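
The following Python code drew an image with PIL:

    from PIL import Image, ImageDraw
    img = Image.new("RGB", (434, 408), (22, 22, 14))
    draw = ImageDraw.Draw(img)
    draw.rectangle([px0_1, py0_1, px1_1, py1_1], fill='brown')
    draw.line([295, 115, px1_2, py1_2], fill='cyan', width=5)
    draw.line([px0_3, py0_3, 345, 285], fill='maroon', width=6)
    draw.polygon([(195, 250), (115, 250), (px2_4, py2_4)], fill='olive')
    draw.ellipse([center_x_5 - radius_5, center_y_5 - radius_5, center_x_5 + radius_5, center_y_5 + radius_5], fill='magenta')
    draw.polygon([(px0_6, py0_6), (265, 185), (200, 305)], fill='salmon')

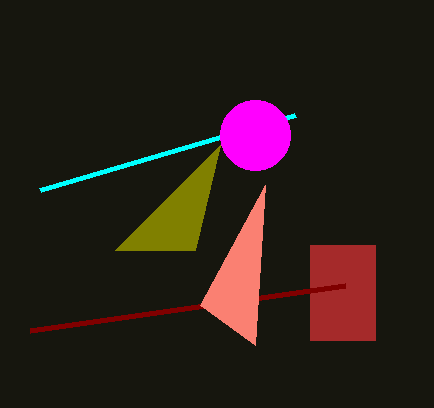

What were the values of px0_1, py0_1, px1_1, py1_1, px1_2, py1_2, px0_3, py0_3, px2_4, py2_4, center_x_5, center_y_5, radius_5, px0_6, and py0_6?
px0_1 = 310, py0_1 = 245, px1_1 = 375, py1_1 = 340, px1_2 = 40, py1_2 = 190, px0_3 = 30, py0_3 = 330, px2_4 = 220, py2_4 = 145, center_x_5 = 255, center_y_5 = 135, radius_5 = 35, px0_6 = 255, py0_6 = 345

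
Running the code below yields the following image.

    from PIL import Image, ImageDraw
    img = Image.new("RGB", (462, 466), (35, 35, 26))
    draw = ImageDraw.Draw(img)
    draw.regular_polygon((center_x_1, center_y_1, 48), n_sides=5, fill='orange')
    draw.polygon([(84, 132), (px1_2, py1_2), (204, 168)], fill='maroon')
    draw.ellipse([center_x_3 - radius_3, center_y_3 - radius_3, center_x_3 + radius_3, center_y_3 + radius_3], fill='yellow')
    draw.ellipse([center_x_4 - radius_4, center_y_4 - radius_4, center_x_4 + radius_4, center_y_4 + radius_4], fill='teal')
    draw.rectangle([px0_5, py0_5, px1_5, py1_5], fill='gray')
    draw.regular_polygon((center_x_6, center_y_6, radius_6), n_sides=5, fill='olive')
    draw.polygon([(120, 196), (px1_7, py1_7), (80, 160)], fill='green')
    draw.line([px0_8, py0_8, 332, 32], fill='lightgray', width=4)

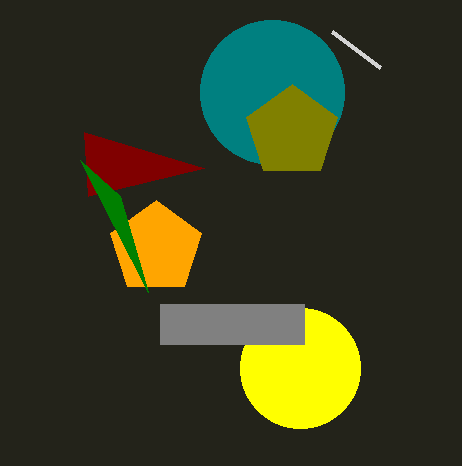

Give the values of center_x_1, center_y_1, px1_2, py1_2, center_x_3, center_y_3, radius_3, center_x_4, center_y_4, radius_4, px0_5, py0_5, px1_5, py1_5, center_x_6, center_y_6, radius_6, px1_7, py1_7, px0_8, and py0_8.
center_x_1 = 156; center_y_1 = 248; px1_2 = 88; py1_2 = 196; center_x_3 = 300; center_y_3 = 368; radius_3 = 60; center_x_4 = 272; center_y_4 = 92; radius_4 = 72; px0_5 = 160; py0_5 = 304; px1_5 = 304; py1_5 = 344; center_x_6 = 292; center_y_6 = 132; radius_6 = 48; px1_7 = 148; py1_7 = 292; px0_8 = 380; py0_8 = 68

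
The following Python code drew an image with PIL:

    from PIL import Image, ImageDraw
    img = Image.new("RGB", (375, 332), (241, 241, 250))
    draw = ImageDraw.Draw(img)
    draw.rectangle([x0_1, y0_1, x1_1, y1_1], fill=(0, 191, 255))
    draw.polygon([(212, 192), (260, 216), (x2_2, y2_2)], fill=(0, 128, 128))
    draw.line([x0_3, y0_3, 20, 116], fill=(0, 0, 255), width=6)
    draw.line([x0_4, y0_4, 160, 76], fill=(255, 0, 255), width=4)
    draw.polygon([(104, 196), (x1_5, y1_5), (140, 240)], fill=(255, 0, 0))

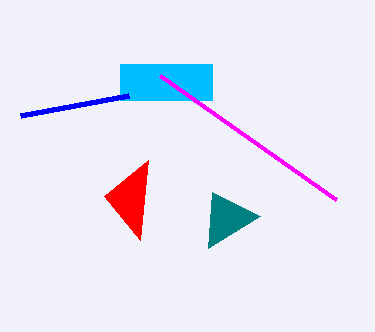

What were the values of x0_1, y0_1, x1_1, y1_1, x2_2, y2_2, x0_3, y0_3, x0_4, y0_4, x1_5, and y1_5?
x0_1 = 120; y0_1 = 64; x1_1 = 212; y1_1 = 100; x2_2 = 208; y2_2 = 248; x0_3 = 128; y0_3 = 96; x0_4 = 336; y0_4 = 200; x1_5 = 148; y1_5 = 160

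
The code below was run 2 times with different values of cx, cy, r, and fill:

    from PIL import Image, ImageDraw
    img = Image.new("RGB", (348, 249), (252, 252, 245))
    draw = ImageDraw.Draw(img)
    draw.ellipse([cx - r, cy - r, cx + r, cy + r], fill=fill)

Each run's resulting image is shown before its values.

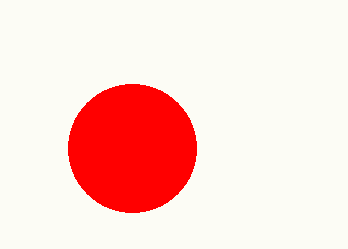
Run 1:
cx = 132, cy = 148, r = 64, fill = 'red'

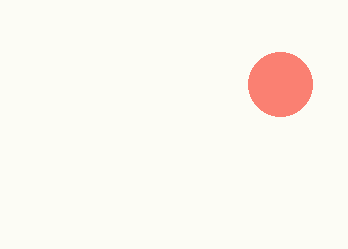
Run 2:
cx = 280
cy = 84
r = 32
fill = 'salmon'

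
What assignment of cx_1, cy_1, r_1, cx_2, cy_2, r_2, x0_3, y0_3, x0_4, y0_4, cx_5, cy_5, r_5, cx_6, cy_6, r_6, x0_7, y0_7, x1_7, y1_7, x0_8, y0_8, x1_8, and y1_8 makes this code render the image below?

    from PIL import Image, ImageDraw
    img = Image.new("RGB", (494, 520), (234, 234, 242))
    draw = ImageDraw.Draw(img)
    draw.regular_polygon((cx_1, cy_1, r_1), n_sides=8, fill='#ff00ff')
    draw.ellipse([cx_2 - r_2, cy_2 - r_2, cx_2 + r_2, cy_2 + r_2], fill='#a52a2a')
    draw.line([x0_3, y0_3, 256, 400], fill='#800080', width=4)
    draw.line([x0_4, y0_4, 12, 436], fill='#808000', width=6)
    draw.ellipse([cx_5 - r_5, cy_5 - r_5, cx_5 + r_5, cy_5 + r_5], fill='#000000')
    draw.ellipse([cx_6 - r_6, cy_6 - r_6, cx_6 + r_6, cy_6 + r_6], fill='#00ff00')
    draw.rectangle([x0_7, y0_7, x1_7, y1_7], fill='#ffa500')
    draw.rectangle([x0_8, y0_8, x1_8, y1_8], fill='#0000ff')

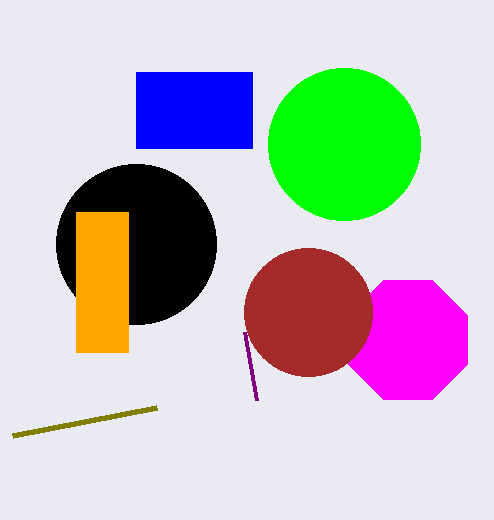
cx_1 = 408
cy_1 = 340
r_1 = 64
cx_2 = 308
cy_2 = 312
r_2 = 64
x0_3 = 244
y0_3 = 332
x0_4 = 156
y0_4 = 408
cx_5 = 136
cy_5 = 244
r_5 = 80
cx_6 = 344
cy_6 = 144
r_6 = 76
x0_7 = 76
y0_7 = 212
x1_7 = 128
y1_7 = 352
x0_8 = 136
y0_8 = 72
x1_8 = 252
y1_8 = 148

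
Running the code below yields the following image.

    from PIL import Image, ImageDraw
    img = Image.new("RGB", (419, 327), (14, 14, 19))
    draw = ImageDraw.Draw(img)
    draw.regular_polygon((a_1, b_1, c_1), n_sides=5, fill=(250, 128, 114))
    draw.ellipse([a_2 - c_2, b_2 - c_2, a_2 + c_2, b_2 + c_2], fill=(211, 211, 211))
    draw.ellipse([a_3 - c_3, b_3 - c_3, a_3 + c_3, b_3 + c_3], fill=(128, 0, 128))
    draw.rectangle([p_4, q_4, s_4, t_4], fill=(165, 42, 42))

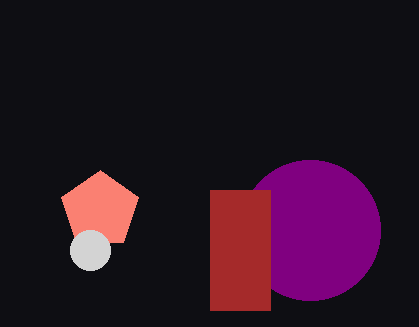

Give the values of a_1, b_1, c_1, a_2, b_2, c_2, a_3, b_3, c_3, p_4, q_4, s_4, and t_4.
a_1 = 100
b_1 = 210
c_1 = 40
a_2 = 90
b_2 = 250
c_2 = 20
a_3 = 310
b_3 = 230
c_3 = 70
p_4 = 210
q_4 = 190
s_4 = 270
t_4 = 310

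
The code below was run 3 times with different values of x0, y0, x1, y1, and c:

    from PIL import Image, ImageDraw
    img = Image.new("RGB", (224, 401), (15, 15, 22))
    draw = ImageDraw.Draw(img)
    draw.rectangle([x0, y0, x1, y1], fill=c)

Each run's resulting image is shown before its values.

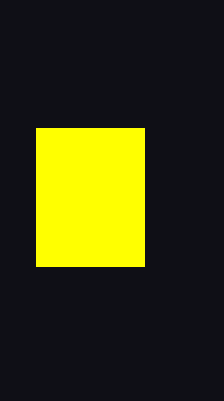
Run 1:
x0 = 36; y0 = 128; x1 = 144; y1 = 266; c = 'yellow'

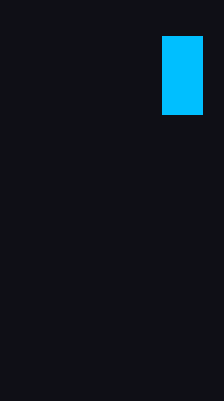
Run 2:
x0 = 162, y0 = 36, x1 = 202, y1 = 114, c = 'deepskyblue'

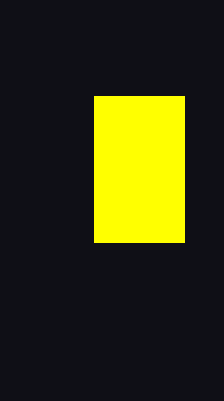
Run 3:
x0 = 94; y0 = 96; x1 = 184; y1 = 242; c = 'yellow'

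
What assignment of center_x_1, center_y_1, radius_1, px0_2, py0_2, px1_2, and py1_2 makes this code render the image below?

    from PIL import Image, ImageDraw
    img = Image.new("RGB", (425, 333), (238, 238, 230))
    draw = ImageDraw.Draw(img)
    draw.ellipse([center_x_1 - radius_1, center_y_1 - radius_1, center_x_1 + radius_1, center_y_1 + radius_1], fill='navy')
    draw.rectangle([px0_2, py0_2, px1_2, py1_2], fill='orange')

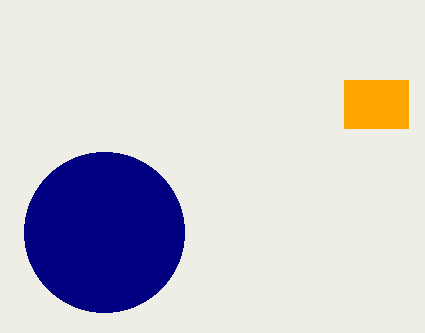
center_x_1 = 104, center_y_1 = 232, radius_1 = 80, px0_2 = 344, py0_2 = 80, px1_2 = 408, py1_2 = 128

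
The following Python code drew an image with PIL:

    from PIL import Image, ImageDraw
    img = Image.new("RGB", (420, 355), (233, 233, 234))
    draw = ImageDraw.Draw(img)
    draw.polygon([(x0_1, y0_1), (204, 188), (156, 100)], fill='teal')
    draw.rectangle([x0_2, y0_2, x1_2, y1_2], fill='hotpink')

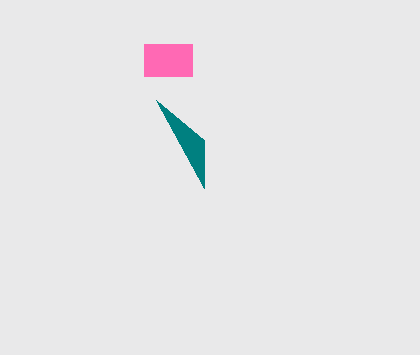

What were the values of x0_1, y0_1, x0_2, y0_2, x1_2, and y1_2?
x0_1 = 204, y0_1 = 140, x0_2 = 144, y0_2 = 44, x1_2 = 192, y1_2 = 76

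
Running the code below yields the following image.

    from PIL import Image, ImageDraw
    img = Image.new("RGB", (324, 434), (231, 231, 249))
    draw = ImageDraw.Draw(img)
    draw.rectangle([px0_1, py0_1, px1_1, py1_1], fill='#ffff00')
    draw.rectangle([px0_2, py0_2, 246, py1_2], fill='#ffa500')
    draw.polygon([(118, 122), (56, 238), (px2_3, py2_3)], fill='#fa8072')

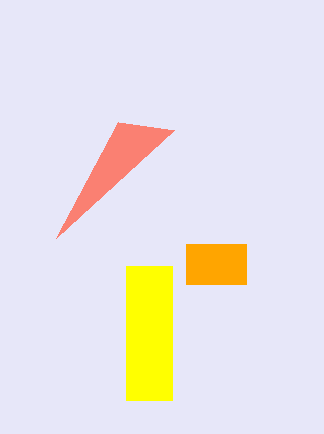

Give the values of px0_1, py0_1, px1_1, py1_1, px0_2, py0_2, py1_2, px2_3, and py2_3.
px0_1 = 126, py0_1 = 266, px1_1 = 172, py1_1 = 400, px0_2 = 186, py0_2 = 244, py1_2 = 284, px2_3 = 174, py2_3 = 130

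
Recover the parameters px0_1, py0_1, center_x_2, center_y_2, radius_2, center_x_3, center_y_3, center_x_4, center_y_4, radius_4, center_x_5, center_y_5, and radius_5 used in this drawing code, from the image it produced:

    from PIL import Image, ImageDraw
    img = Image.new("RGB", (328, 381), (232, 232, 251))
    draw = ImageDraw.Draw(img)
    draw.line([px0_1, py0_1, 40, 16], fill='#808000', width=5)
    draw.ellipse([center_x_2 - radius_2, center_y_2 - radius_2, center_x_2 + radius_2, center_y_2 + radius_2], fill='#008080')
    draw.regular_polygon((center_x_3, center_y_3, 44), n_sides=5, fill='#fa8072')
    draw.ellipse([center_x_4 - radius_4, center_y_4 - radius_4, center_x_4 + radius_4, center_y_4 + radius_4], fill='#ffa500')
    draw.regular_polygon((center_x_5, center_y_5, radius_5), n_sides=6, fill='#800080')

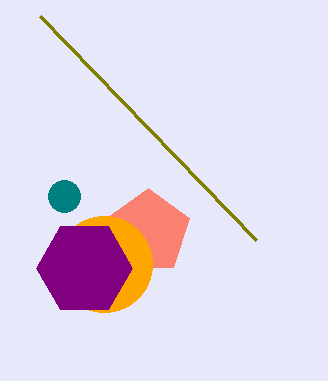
px0_1 = 256, py0_1 = 240, center_x_2 = 64, center_y_2 = 196, radius_2 = 16, center_x_3 = 148, center_y_3 = 232, center_x_4 = 104, center_y_4 = 264, radius_4 = 48, center_x_5 = 84, center_y_5 = 268, radius_5 = 48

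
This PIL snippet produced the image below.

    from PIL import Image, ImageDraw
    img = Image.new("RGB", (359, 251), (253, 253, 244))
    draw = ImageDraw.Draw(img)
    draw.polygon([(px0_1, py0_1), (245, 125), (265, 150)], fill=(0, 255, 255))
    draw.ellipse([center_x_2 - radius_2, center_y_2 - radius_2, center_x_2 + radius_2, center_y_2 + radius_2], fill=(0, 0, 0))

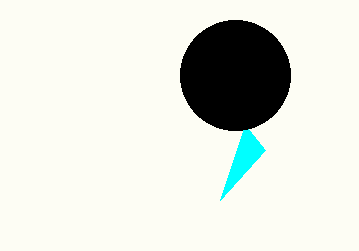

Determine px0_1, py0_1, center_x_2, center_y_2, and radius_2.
px0_1 = 220, py0_1 = 200, center_x_2 = 235, center_y_2 = 75, radius_2 = 55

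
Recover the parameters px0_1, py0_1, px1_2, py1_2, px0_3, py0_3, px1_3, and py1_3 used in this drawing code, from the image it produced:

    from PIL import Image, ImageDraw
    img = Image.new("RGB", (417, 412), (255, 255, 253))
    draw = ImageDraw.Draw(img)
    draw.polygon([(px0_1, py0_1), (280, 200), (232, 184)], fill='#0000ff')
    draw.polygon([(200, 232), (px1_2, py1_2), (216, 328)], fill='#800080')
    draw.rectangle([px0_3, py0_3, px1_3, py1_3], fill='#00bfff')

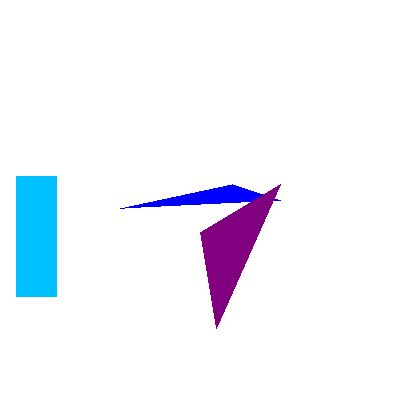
px0_1 = 120, py0_1 = 208, px1_2 = 280, py1_2 = 184, px0_3 = 16, py0_3 = 176, px1_3 = 56, py1_3 = 296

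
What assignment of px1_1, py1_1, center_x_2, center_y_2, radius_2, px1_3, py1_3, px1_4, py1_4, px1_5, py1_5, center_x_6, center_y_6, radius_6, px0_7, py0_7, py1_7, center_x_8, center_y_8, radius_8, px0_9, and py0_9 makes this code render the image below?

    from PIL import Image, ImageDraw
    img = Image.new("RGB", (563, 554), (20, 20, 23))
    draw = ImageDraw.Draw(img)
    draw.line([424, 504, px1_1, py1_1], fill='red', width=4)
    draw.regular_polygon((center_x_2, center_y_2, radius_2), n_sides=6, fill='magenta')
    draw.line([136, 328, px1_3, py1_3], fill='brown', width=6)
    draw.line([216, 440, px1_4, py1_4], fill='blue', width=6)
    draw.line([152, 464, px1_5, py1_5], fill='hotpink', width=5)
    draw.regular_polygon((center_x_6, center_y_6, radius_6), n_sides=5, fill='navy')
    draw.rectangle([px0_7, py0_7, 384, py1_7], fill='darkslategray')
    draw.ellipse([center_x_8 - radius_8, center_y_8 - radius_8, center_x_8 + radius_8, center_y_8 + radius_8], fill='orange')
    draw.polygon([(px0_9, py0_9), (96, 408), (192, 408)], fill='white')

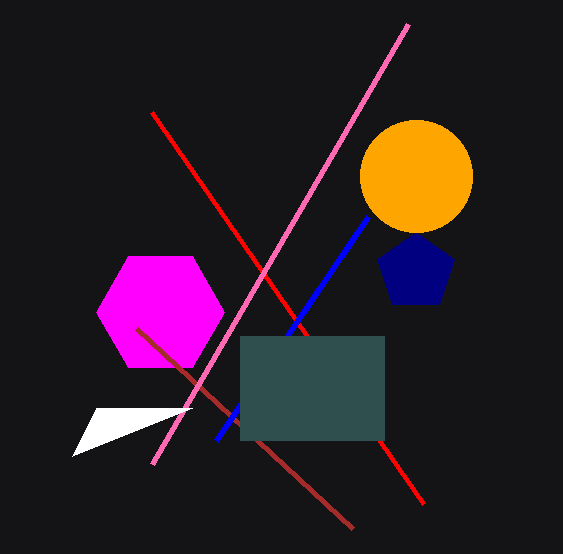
px1_1 = 152
py1_1 = 112
center_x_2 = 160
center_y_2 = 312
radius_2 = 64
px1_3 = 352
py1_3 = 528
px1_4 = 368
py1_4 = 216
px1_5 = 408
py1_5 = 24
center_x_6 = 416
center_y_6 = 272
radius_6 = 40
px0_7 = 240
py0_7 = 336
py1_7 = 440
center_x_8 = 416
center_y_8 = 176
radius_8 = 56
px0_9 = 72
py0_9 = 456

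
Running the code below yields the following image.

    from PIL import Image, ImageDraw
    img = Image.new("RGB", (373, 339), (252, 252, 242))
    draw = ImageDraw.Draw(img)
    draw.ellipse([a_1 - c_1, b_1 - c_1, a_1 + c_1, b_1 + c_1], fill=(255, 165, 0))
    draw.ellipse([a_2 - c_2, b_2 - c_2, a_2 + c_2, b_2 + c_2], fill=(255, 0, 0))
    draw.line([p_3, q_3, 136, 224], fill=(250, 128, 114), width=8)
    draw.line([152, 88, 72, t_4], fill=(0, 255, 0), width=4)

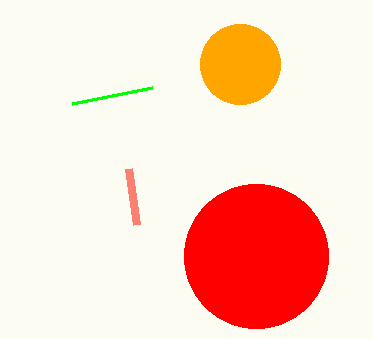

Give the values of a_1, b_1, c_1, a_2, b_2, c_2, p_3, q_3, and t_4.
a_1 = 240, b_1 = 64, c_1 = 40, a_2 = 256, b_2 = 256, c_2 = 72, p_3 = 128, q_3 = 168, t_4 = 104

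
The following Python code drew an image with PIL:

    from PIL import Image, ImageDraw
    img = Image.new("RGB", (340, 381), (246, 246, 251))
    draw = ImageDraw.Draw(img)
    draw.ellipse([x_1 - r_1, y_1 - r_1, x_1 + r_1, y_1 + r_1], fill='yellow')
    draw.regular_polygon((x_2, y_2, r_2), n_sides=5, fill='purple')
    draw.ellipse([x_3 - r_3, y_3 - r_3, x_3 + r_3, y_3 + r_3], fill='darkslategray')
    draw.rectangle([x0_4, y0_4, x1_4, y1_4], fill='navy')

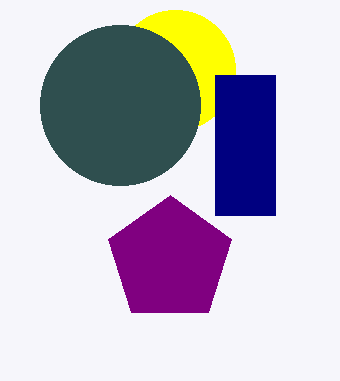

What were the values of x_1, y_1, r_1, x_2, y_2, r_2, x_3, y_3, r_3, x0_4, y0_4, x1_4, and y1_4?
x_1 = 175
y_1 = 70
r_1 = 60
x_2 = 170
y_2 = 260
r_2 = 65
x_3 = 120
y_3 = 105
r_3 = 80
x0_4 = 215
y0_4 = 75
x1_4 = 275
y1_4 = 215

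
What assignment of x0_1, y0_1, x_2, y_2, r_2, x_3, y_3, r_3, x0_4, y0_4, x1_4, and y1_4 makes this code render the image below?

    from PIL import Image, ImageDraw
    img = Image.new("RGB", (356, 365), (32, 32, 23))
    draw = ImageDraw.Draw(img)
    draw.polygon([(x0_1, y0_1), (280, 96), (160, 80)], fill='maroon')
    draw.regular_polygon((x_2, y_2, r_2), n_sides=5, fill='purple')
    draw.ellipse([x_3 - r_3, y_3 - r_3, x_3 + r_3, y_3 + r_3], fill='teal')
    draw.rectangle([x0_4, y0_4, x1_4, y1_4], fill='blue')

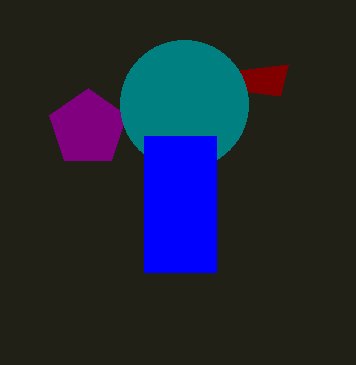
x0_1 = 288, y0_1 = 64, x_2 = 88, y_2 = 128, r_2 = 40, x_3 = 184, y_3 = 104, r_3 = 64, x0_4 = 144, y0_4 = 136, x1_4 = 216, y1_4 = 272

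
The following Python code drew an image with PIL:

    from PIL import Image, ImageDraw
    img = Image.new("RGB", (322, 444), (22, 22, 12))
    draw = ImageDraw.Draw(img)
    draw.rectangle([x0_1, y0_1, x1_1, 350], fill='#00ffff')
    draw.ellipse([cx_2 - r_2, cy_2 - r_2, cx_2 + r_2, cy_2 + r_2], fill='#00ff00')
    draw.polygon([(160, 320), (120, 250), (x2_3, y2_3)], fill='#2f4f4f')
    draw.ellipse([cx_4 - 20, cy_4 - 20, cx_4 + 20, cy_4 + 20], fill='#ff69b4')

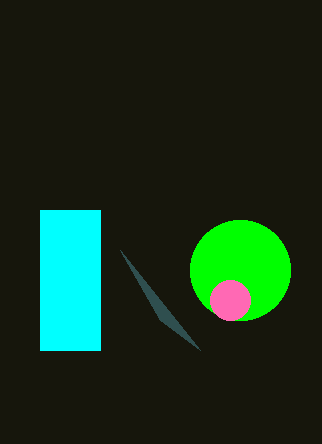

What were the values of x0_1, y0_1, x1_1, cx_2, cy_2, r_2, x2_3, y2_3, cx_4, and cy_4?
x0_1 = 40
y0_1 = 210
x1_1 = 100
cx_2 = 240
cy_2 = 270
r_2 = 50
x2_3 = 200
y2_3 = 350
cx_4 = 230
cy_4 = 300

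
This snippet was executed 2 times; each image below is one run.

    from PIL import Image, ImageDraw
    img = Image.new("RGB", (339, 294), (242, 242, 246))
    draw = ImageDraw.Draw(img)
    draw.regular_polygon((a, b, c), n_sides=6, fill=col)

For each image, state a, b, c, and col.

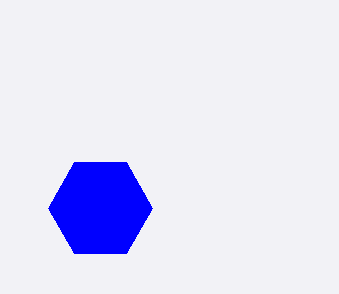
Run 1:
a = 100
b = 208
c = 52
col = 'blue'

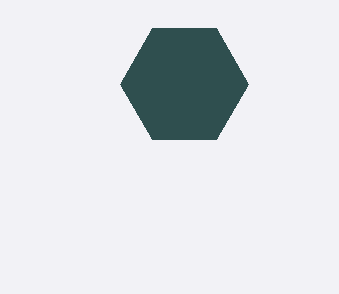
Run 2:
a = 184
b = 84
c = 64
col = 'darkslategray'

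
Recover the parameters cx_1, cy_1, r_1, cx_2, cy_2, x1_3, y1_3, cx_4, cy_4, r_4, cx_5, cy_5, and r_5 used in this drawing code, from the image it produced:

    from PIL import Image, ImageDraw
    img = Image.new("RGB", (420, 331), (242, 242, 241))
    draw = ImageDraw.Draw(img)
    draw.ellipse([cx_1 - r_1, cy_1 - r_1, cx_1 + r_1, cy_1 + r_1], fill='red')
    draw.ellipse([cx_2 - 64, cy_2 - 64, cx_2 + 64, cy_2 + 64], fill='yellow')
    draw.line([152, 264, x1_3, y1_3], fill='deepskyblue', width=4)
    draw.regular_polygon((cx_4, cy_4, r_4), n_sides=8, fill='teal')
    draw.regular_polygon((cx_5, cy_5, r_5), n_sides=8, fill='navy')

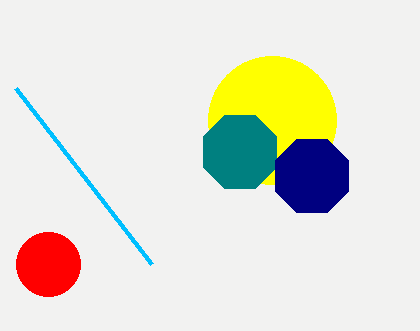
cx_1 = 48
cy_1 = 264
r_1 = 32
cx_2 = 272
cy_2 = 120
x1_3 = 16
y1_3 = 88
cx_4 = 240
cy_4 = 152
r_4 = 40
cx_5 = 312
cy_5 = 176
r_5 = 40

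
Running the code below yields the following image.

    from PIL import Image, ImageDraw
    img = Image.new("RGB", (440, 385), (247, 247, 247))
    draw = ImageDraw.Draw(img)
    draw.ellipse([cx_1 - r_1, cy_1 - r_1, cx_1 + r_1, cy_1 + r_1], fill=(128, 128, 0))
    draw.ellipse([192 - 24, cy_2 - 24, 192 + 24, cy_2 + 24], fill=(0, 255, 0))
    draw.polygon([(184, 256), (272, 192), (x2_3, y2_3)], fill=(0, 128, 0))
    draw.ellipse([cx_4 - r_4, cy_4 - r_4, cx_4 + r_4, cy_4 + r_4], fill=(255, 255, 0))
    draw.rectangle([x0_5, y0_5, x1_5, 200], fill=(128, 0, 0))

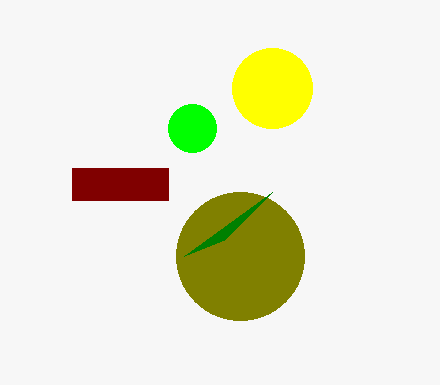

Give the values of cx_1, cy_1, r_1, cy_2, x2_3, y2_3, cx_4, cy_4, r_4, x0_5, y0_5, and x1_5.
cx_1 = 240
cy_1 = 256
r_1 = 64
cy_2 = 128
x2_3 = 224
y2_3 = 240
cx_4 = 272
cy_4 = 88
r_4 = 40
x0_5 = 72
y0_5 = 168
x1_5 = 168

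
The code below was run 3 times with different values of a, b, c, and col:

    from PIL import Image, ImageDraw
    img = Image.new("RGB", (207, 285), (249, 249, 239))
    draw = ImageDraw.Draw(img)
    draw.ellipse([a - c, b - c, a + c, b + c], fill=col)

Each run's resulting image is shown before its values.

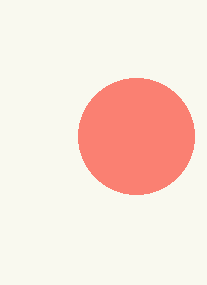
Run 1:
a = 136
b = 136
c = 58
col = 'salmon'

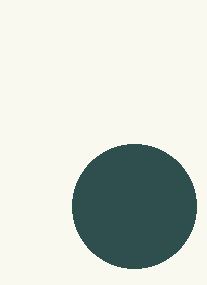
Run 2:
a = 134, b = 206, c = 62, col = 'darkslategray'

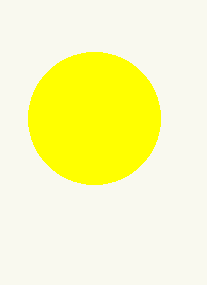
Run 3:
a = 94, b = 118, c = 66, col = 'yellow'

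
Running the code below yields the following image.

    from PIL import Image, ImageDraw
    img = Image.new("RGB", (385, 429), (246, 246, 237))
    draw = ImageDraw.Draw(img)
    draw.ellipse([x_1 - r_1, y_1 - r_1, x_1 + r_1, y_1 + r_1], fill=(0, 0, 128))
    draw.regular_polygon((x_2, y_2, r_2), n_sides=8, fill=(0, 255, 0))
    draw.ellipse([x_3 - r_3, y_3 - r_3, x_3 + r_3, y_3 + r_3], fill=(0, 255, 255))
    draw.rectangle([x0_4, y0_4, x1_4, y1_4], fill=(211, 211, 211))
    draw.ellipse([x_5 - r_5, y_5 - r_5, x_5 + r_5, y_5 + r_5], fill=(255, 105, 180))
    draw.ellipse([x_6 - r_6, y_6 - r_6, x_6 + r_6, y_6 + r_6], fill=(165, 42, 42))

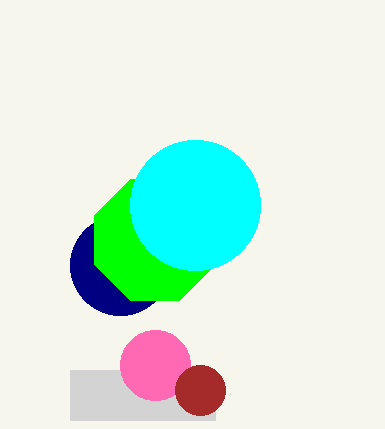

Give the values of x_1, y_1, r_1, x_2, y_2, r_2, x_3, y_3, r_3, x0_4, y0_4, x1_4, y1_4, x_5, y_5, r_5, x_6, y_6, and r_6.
x_1 = 120, y_1 = 265, r_1 = 50, x_2 = 155, y_2 = 240, r_2 = 65, x_3 = 195, y_3 = 205, r_3 = 65, x0_4 = 70, y0_4 = 370, x1_4 = 215, y1_4 = 420, x_5 = 155, y_5 = 365, r_5 = 35, x_6 = 200, y_6 = 390, r_6 = 25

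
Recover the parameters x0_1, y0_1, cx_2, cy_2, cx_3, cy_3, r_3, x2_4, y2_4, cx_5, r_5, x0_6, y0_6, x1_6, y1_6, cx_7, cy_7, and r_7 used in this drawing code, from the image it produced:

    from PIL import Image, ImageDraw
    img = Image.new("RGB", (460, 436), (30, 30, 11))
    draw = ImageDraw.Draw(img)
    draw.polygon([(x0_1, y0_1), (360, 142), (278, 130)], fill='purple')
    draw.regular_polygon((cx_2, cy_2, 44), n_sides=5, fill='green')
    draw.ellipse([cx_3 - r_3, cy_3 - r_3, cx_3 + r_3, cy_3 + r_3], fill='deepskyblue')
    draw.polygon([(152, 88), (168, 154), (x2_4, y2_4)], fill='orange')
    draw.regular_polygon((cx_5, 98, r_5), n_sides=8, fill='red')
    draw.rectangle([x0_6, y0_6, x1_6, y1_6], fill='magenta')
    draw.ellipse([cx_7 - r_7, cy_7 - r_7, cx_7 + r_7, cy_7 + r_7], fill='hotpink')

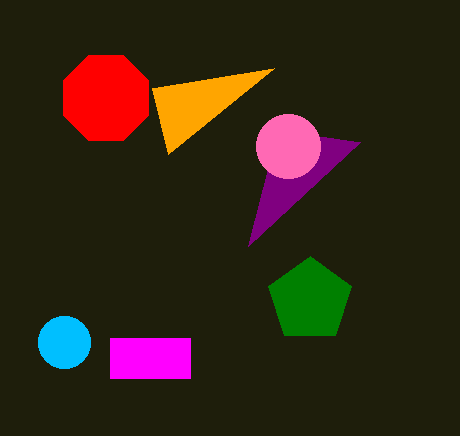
x0_1 = 248; y0_1 = 246; cx_2 = 310; cy_2 = 300; cx_3 = 64; cy_3 = 342; r_3 = 26; x2_4 = 274; y2_4 = 68; cx_5 = 106; r_5 = 46; x0_6 = 110; y0_6 = 338; x1_6 = 190; y1_6 = 378; cx_7 = 288; cy_7 = 146; r_7 = 32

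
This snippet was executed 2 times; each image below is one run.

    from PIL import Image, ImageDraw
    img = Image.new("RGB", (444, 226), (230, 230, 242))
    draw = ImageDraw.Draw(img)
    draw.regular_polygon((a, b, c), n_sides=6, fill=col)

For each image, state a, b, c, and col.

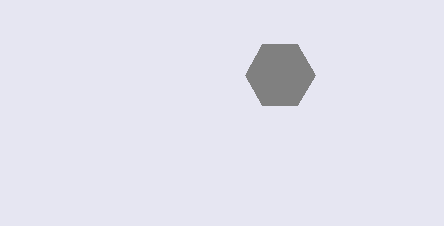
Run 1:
a = 280
b = 75
c = 35
col = 'gray'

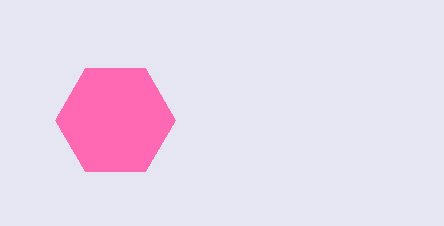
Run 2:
a = 115
b = 120
c = 60
col = 'hotpink'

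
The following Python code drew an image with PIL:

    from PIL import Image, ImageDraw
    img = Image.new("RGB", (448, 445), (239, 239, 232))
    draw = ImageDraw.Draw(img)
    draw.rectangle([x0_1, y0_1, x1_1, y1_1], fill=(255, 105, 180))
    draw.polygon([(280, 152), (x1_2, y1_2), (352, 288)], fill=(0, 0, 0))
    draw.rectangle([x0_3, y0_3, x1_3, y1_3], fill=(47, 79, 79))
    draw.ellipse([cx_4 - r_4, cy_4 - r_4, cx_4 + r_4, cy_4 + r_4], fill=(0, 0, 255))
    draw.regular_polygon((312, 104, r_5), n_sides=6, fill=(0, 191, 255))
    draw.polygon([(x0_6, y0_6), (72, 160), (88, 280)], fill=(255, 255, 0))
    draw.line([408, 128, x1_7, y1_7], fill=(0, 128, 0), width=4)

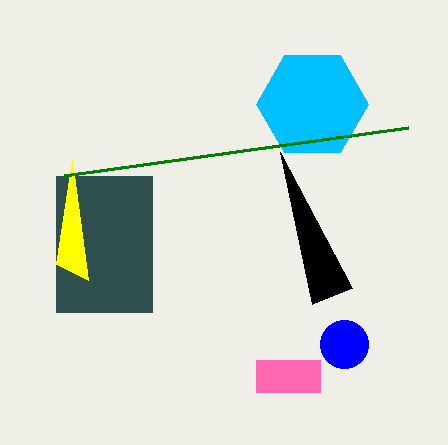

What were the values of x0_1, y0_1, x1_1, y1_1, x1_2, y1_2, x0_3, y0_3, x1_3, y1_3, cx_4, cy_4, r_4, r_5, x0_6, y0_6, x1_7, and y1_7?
x0_1 = 256
y0_1 = 360
x1_1 = 320
y1_1 = 392
x1_2 = 312
y1_2 = 304
x0_3 = 56
y0_3 = 176
x1_3 = 152
y1_3 = 312
cx_4 = 344
cy_4 = 344
r_4 = 24
r_5 = 56
x0_6 = 56
y0_6 = 264
x1_7 = 64
y1_7 = 176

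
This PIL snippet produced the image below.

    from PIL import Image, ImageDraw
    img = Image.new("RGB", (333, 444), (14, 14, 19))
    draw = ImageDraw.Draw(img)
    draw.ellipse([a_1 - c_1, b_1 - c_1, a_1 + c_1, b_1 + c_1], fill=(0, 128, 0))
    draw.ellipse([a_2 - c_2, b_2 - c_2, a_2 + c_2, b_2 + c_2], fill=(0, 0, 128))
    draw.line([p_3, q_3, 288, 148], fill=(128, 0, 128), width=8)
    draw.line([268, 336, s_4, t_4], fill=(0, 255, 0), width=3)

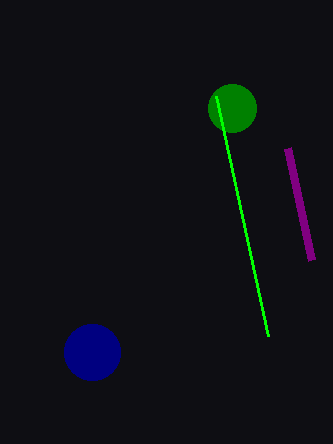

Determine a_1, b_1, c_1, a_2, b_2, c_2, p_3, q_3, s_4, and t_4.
a_1 = 232, b_1 = 108, c_1 = 24, a_2 = 92, b_2 = 352, c_2 = 28, p_3 = 312, q_3 = 260, s_4 = 216, t_4 = 96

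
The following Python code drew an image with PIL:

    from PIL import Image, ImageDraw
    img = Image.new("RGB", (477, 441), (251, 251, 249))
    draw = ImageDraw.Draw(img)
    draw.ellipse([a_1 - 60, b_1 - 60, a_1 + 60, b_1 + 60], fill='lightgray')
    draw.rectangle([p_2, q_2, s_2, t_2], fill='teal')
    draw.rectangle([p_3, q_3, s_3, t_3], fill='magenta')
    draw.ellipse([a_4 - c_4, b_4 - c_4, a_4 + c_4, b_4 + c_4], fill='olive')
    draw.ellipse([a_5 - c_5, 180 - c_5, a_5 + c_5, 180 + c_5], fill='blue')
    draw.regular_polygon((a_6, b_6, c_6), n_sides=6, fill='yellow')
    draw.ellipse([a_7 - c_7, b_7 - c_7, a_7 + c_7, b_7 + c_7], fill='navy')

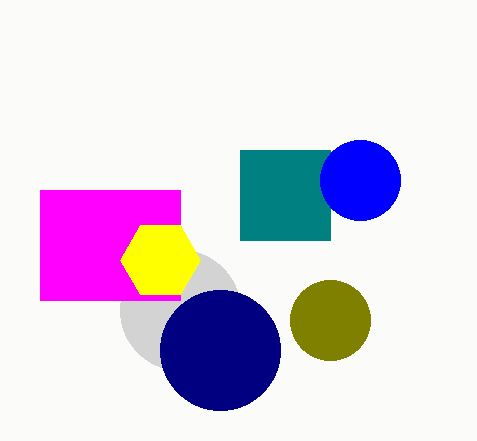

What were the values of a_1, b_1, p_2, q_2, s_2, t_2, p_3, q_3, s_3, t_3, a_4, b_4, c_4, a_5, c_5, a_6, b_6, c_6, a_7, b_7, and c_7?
a_1 = 180; b_1 = 310; p_2 = 240; q_2 = 150; s_2 = 330; t_2 = 240; p_3 = 40; q_3 = 190; s_3 = 180; t_3 = 300; a_4 = 330; b_4 = 320; c_4 = 40; a_5 = 360; c_5 = 40; a_6 = 160; b_6 = 260; c_6 = 40; a_7 = 220; b_7 = 350; c_7 = 60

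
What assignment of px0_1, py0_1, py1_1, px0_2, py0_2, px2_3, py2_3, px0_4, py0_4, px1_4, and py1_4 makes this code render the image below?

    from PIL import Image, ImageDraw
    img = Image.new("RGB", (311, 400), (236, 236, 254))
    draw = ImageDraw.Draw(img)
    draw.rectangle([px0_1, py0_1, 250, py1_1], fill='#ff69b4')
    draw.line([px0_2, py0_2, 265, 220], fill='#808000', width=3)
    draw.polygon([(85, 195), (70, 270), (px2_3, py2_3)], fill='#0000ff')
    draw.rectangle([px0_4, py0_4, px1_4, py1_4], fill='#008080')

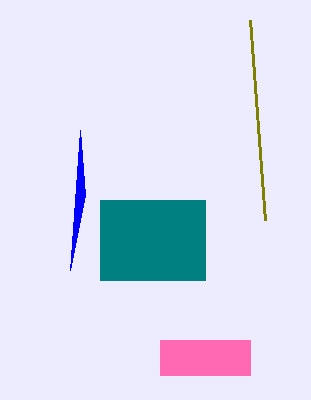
px0_1 = 160; py0_1 = 340; py1_1 = 375; px0_2 = 250; py0_2 = 20; px2_3 = 80; py2_3 = 130; px0_4 = 100; py0_4 = 200; px1_4 = 205; py1_4 = 280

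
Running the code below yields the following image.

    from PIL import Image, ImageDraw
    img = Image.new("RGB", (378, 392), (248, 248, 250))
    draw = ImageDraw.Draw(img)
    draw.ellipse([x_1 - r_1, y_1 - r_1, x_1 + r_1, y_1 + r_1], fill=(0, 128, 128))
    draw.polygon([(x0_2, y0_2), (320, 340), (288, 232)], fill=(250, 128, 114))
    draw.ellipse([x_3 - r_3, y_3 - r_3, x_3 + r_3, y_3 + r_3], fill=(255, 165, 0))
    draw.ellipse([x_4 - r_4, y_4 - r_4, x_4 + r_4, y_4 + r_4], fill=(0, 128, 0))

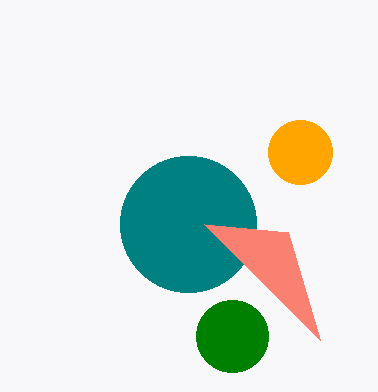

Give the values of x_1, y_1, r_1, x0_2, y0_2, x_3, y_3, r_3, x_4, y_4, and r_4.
x_1 = 188, y_1 = 224, r_1 = 68, x0_2 = 204, y0_2 = 224, x_3 = 300, y_3 = 152, r_3 = 32, x_4 = 232, y_4 = 336, r_4 = 36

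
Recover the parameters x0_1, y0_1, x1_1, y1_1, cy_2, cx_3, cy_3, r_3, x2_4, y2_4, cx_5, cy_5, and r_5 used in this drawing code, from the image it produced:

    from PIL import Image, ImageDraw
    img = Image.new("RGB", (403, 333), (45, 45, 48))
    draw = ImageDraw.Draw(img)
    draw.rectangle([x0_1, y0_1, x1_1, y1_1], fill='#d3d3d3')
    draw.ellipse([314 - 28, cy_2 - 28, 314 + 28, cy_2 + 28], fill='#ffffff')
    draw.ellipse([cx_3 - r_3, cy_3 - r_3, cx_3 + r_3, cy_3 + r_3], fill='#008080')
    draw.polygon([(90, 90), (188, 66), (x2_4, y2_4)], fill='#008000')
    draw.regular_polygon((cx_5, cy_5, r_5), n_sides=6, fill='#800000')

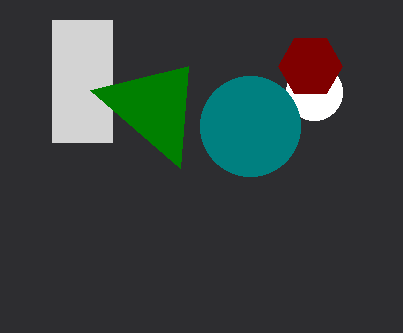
x0_1 = 52; y0_1 = 20; x1_1 = 112; y1_1 = 142; cy_2 = 92; cx_3 = 250; cy_3 = 126; r_3 = 50; x2_4 = 180; y2_4 = 168; cx_5 = 310; cy_5 = 66; r_5 = 32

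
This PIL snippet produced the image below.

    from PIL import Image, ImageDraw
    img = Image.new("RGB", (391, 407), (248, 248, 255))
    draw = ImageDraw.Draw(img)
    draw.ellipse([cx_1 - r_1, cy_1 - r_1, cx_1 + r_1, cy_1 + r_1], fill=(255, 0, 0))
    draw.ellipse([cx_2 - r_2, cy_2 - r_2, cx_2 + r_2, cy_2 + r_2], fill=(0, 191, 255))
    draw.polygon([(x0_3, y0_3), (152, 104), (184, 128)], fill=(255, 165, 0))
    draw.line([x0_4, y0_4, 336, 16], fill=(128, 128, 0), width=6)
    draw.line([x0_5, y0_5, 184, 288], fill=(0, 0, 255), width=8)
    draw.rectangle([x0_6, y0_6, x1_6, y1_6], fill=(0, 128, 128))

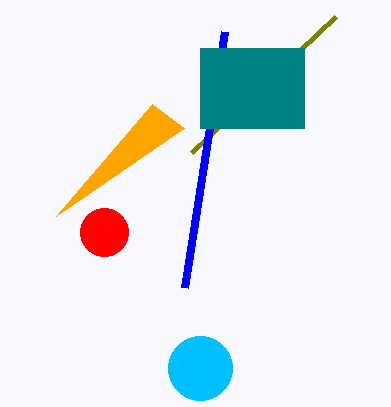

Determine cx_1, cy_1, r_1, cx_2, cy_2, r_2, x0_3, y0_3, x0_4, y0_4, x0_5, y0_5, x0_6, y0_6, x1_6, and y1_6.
cx_1 = 104; cy_1 = 232; r_1 = 24; cx_2 = 200; cy_2 = 368; r_2 = 32; x0_3 = 56; y0_3 = 216; x0_4 = 192; y0_4 = 152; x0_5 = 224; y0_5 = 32; x0_6 = 200; y0_6 = 48; x1_6 = 304; y1_6 = 128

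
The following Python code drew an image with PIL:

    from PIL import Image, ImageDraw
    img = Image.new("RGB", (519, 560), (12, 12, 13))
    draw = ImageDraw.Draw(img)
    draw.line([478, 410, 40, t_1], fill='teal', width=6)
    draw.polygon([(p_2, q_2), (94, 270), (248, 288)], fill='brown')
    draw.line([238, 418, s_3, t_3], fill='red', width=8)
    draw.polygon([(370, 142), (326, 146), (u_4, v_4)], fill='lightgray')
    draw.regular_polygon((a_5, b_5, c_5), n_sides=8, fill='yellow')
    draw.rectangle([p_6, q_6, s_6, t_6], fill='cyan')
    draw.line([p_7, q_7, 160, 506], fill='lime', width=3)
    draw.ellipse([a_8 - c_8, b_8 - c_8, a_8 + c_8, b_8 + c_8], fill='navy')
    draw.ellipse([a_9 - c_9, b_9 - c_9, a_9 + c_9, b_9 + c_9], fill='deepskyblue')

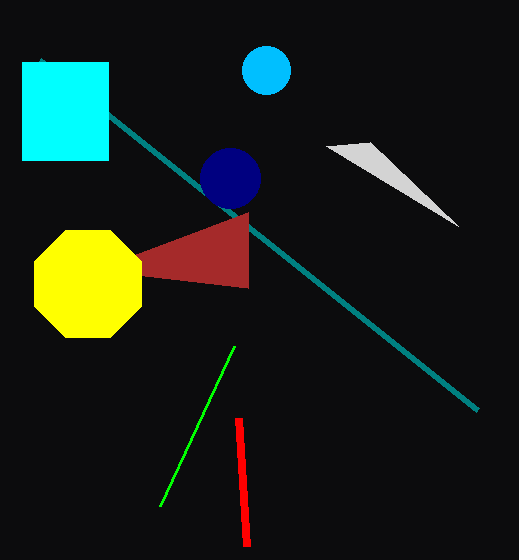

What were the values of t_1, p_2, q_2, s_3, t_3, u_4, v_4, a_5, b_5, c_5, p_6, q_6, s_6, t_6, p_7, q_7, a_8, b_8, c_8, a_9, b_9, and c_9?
t_1 = 60, p_2 = 248, q_2 = 212, s_3 = 246, t_3 = 546, u_4 = 458, v_4 = 226, a_5 = 88, b_5 = 284, c_5 = 58, p_6 = 22, q_6 = 62, s_6 = 108, t_6 = 160, p_7 = 234, q_7 = 346, a_8 = 230, b_8 = 178, c_8 = 30, a_9 = 266, b_9 = 70, c_9 = 24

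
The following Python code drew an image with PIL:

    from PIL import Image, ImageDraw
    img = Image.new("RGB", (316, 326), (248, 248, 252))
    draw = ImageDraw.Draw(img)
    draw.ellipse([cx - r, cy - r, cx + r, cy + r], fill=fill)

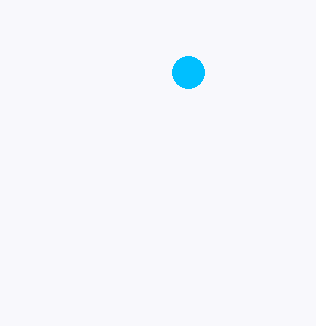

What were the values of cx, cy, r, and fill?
cx = 188; cy = 72; r = 16; fill = 'deepskyblue'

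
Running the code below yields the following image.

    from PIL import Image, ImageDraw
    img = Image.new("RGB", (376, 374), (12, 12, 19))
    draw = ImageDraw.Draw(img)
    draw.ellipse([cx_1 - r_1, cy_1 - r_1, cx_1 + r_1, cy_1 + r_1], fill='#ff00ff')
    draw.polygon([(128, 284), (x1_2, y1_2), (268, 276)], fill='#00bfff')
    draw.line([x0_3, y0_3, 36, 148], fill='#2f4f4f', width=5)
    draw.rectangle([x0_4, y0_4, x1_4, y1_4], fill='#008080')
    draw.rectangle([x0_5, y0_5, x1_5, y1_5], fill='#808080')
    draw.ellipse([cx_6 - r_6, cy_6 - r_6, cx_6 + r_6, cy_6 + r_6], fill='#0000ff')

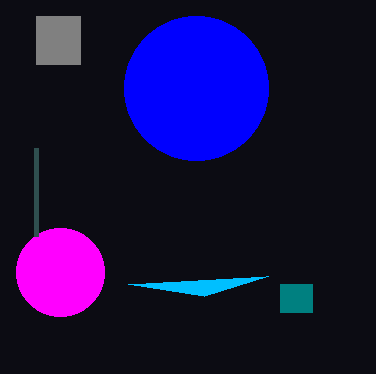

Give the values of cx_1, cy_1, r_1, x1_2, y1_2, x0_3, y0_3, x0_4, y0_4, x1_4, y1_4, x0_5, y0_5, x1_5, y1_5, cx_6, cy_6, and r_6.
cx_1 = 60
cy_1 = 272
r_1 = 44
x1_2 = 204
y1_2 = 296
x0_3 = 36
y0_3 = 236
x0_4 = 280
y0_4 = 284
x1_4 = 312
y1_4 = 312
x0_5 = 36
y0_5 = 16
x1_5 = 80
y1_5 = 64
cx_6 = 196
cy_6 = 88
r_6 = 72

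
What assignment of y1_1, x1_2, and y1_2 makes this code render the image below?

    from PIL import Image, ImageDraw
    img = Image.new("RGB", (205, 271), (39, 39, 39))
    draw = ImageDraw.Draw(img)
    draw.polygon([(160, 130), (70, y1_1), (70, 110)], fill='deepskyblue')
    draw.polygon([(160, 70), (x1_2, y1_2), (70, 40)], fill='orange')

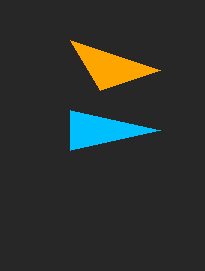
y1_1 = 150, x1_2 = 100, y1_2 = 90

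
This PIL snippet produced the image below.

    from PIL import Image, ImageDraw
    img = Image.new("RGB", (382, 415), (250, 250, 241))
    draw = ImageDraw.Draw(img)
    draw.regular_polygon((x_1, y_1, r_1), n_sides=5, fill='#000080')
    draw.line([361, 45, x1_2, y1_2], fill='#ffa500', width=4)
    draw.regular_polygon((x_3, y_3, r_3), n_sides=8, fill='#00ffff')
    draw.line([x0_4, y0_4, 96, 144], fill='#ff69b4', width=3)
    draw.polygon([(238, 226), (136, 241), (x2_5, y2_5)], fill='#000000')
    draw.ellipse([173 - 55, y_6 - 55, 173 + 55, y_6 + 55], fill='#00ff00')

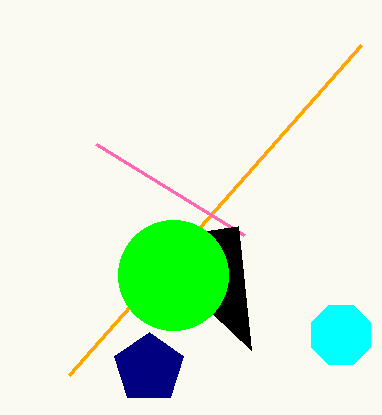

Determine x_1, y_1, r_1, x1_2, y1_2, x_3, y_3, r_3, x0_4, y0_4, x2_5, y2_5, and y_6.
x_1 = 149, y_1 = 368, r_1 = 36, x1_2 = 69, y1_2 = 375, x_3 = 341, y_3 = 335, r_3 = 32, x0_4 = 244, y0_4 = 235, x2_5 = 251, y2_5 = 350, y_6 = 275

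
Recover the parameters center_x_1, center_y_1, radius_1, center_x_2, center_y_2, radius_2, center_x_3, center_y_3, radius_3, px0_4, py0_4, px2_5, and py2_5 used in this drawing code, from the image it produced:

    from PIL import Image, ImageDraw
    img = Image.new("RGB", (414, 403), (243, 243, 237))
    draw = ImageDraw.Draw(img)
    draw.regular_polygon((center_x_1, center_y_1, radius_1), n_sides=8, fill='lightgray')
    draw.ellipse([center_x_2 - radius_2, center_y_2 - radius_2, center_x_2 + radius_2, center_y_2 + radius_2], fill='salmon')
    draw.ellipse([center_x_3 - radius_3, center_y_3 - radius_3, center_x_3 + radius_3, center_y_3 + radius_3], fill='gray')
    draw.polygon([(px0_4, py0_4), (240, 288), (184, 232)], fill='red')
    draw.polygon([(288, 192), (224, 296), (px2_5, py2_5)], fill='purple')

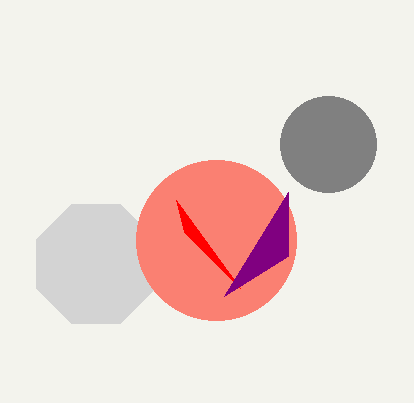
center_x_1 = 96
center_y_1 = 264
radius_1 = 64
center_x_2 = 216
center_y_2 = 240
radius_2 = 80
center_x_3 = 328
center_y_3 = 144
radius_3 = 48
px0_4 = 176
py0_4 = 200
px2_5 = 288
py2_5 = 256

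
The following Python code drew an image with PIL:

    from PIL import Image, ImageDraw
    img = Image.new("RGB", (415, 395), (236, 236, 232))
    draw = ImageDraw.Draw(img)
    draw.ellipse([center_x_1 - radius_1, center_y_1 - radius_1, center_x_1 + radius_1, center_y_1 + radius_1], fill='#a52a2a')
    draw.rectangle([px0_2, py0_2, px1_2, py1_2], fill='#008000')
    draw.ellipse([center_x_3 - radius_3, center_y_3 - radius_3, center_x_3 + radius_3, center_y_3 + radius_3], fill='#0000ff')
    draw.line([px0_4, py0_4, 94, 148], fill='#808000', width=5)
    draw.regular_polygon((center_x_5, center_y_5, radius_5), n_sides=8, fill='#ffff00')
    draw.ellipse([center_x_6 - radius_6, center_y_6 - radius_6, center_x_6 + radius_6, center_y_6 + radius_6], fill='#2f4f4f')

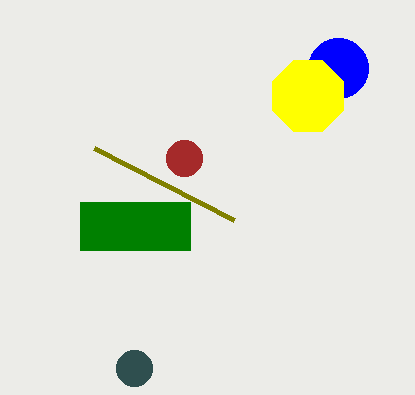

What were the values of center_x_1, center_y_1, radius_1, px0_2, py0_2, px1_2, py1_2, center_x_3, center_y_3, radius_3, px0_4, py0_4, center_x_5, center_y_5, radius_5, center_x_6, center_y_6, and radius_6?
center_x_1 = 184; center_y_1 = 158; radius_1 = 18; px0_2 = 80; py0_2 = 202; px1_2 = 190; py1_2 = 250; center_x_3 = 338; center_y_3 = 68; radius_3 = 30; px0_4 = 234; py0_4 = 220; center_x_5 = 308; center_y_5 = 96; radius_5 = 38; center_x_6 = 134; center_y_6 = 368; radius_6 = 18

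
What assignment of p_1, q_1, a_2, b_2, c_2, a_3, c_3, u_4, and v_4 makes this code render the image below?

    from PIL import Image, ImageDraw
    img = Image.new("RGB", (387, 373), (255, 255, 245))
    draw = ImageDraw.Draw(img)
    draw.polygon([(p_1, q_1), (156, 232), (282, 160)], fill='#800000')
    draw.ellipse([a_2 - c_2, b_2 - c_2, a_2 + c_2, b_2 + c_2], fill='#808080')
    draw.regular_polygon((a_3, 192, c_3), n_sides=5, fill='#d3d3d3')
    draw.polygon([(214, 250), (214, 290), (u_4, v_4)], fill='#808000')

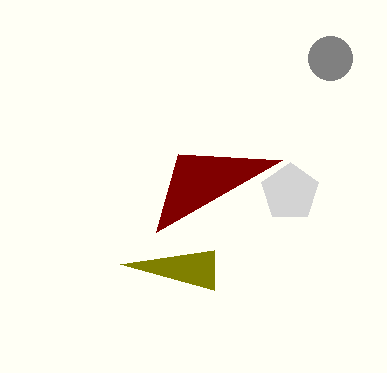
p_1 = 178; q_1 = 154; a_2 = 330; b_2 = 58; c_2 = 22; a_3 = 290; c_3 = 30; u_4 = 120; v_4 = 264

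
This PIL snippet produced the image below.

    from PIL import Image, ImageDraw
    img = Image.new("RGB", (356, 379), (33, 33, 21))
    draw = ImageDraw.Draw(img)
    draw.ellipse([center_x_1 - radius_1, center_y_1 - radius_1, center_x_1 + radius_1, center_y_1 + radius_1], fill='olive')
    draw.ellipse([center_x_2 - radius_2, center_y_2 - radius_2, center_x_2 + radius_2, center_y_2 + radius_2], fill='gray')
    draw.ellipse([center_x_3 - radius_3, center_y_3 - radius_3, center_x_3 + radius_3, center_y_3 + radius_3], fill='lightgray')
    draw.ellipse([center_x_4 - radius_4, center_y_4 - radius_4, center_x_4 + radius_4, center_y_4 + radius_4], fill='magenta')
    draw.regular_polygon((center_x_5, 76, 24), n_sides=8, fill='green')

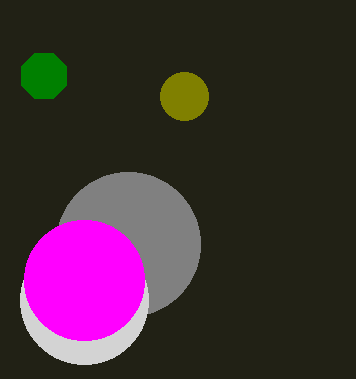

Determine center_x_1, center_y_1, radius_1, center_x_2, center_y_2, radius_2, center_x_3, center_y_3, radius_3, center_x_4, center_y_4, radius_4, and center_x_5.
center_x_1 = 184, center_y_1 = 96, radius_1 = 24, center_x_2 = 128, center_y_2 = 244, radius_2 = 72, center_x_3 = 84, center_y_3 = 300, radius_3 = 64, center_x_4 = 84, center_y_4 = 280, radius_4 = 60, center_x_5 = 44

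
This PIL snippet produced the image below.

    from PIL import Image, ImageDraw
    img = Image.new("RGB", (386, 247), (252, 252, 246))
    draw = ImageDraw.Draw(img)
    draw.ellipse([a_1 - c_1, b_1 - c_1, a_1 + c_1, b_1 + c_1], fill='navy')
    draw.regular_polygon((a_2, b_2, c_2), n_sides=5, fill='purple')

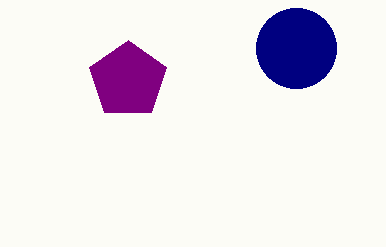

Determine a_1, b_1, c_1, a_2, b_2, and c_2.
a_1 = 296, b_1 = 48, c_1 = 40, a_2 = 128, b_2 = 80, c_2 = 40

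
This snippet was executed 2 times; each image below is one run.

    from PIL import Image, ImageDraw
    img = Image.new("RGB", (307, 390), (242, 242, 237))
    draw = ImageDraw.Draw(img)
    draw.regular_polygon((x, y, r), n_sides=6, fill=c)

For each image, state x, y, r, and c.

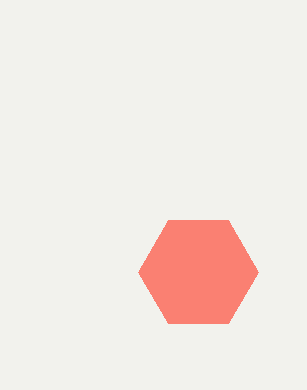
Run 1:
x = 198, y = 272, r = 60, c = 'salmon'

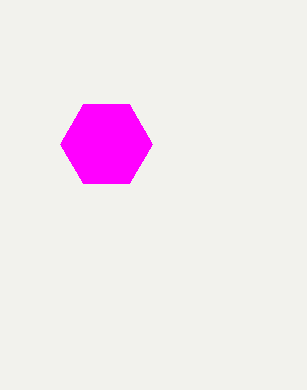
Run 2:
x = 106
y = 144
r = 46
c = 'magenta'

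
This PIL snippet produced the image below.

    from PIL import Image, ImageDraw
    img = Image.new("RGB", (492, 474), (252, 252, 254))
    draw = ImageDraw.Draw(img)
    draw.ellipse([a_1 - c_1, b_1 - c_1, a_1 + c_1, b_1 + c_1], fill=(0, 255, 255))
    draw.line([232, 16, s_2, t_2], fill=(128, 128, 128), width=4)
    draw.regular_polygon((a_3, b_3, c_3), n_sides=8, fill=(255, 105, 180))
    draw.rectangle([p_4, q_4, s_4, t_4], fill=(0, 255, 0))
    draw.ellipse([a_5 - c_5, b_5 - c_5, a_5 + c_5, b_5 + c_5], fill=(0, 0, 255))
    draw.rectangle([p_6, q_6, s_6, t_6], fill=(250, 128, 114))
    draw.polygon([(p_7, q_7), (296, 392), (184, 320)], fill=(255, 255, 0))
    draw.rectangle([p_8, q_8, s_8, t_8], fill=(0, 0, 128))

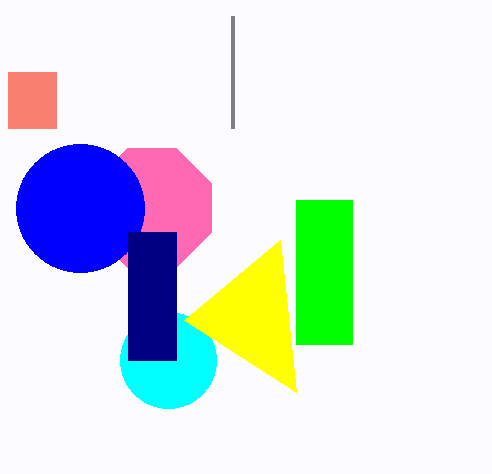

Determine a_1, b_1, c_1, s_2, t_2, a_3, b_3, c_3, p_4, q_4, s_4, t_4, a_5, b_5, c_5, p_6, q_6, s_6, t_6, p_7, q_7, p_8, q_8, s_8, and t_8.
a_1 = 168; b_1 = 360; c_1 = 48; s_2 = 232; t_2 = 128; a_3 = 152; b_3 = 208; c_3 = 64; p_4 = 296; q_4 = 200; s_4 = 352; t_4 = 344; a_5 = 80; b_5 = 208; c_5 = 64; p_6 = 8; q_6 = 72; s_6 = 56; t_6 = 128; p_7 = 280; q_7 = 240; p_8 = 128; q_8 = 232; s_8 = 176; t_8 = 360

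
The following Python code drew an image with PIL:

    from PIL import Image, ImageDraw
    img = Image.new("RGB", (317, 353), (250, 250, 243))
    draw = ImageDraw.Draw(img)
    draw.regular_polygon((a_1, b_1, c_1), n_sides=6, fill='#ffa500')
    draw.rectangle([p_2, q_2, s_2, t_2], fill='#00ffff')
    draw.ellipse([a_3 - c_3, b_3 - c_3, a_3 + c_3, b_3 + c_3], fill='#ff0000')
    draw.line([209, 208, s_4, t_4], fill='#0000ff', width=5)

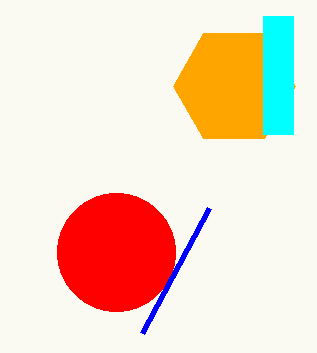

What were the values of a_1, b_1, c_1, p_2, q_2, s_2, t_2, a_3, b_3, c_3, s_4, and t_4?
a_1 = 234, b_1 = 86, c_1 = 61, p_2 = 263, q_2 = 16, s_2 = 293, t_2 = 134, a_3 = 116, b_3 = 252, c_3 = 59, s_4 = 142, t_4 = 333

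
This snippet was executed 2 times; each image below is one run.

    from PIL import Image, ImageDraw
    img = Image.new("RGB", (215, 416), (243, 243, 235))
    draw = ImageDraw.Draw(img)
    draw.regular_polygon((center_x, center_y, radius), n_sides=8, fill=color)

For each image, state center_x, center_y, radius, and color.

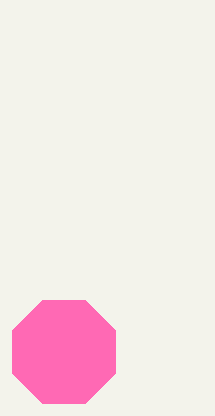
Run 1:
center_x = 64
center_y = 352
radius = 56
color = 'hotpink'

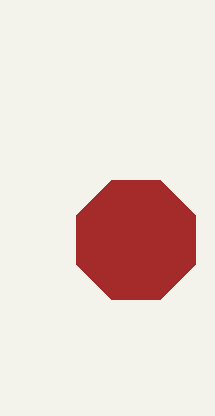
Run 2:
center_x = 136; center_y = 240; radius = 64; color = 'brown'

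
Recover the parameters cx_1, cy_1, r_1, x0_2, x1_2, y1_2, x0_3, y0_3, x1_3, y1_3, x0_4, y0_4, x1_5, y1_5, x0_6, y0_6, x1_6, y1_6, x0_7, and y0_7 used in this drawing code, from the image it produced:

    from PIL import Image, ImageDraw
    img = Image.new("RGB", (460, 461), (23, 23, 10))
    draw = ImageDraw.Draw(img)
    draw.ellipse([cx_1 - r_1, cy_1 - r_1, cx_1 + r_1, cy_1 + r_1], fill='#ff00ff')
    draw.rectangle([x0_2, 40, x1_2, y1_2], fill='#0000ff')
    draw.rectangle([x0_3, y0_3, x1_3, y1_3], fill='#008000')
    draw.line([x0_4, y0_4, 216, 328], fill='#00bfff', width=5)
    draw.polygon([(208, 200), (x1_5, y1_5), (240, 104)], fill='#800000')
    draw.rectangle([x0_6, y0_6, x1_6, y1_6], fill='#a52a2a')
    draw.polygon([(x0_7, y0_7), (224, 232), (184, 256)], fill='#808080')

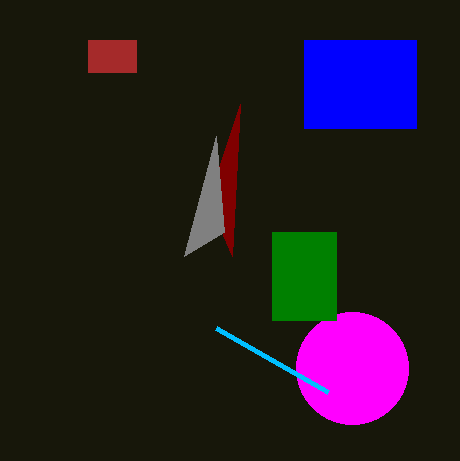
cx_1 = 352, cy_1 = 368, r_1 = 56, x0_2 = 304, x1_2 = 416, y1_2 = 128, x0_3 = 272, y0_3 = 232, x1_3 = 336, y1_3 = 320, x0_4 = 328, y0_4 = 392, x1_5 = 232, y1_5 = 256, x0_6 = 88, y0_6 = 40, x1_6 = 136, y1_6 = 72, x0_7 = 216, y0_7 = 136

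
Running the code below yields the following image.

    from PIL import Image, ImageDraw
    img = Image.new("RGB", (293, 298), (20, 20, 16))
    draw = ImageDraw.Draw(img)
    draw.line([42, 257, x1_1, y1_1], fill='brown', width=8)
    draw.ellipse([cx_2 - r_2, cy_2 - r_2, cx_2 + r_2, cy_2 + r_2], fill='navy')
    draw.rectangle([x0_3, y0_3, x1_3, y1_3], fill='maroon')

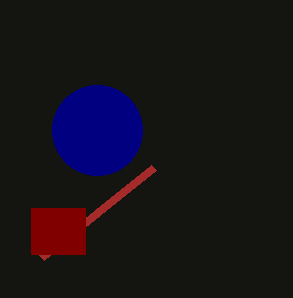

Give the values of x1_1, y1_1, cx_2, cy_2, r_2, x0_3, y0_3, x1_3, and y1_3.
x1_1 = 154, y1_1 = 167, cx_2 = 97, cy_2 = 130, r_2 = 45, x0_3 = 31, y0_3 = 208, x1_3 = 85, y1_3 = 254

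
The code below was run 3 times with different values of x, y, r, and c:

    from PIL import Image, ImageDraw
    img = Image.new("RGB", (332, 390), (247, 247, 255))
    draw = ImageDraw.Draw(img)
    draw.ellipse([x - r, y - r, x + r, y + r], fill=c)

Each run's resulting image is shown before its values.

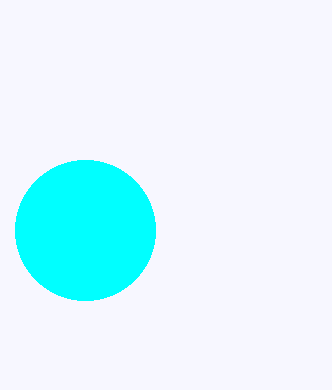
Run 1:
x = 85, y = 230, r = 70, c = 'cyan'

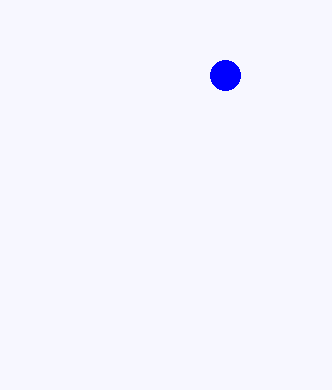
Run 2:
x = 225; y = 75; r = 15; c = 'blue'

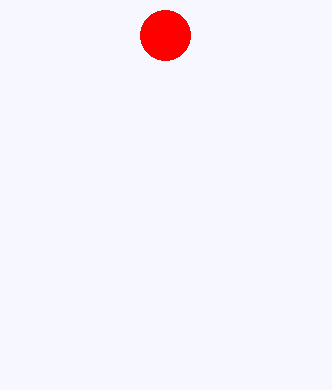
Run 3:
x = 165; y = 35; r = 25; c = 'red'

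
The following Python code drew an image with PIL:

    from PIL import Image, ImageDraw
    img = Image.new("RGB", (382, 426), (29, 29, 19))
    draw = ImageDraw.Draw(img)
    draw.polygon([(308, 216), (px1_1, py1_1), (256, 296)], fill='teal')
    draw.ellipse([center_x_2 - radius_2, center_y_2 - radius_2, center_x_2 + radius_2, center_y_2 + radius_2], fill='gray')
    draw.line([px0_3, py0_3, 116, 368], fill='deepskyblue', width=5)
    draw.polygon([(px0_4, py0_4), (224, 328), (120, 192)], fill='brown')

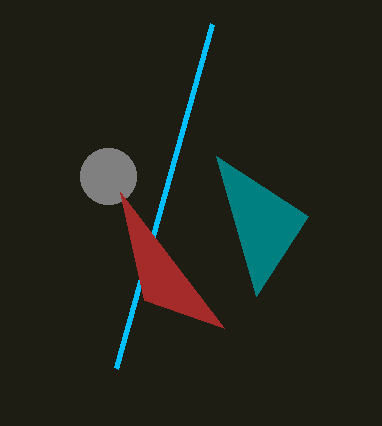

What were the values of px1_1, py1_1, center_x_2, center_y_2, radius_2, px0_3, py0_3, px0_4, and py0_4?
px1_1 = 216
py1_1 = 156
center_x_2 = 108
center_y_2 = 176
radius_2 = 28
px0_3 = 212
py0_3 = 24
px0_4 = 144
py0_4 = 300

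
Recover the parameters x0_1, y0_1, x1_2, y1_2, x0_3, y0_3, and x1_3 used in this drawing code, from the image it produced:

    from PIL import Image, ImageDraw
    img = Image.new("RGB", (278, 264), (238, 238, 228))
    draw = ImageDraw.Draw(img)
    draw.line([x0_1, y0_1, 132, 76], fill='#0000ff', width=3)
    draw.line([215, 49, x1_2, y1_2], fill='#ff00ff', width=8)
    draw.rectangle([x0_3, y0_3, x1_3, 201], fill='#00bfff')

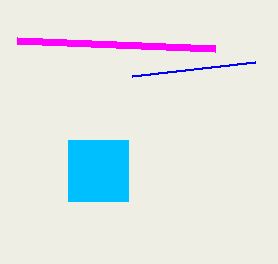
x0_1 = 255, y0_1 = 62, x1_2 = 17, y1_2 = 41, x0_3 = 68, y0_3 = 140, x1_3 = 128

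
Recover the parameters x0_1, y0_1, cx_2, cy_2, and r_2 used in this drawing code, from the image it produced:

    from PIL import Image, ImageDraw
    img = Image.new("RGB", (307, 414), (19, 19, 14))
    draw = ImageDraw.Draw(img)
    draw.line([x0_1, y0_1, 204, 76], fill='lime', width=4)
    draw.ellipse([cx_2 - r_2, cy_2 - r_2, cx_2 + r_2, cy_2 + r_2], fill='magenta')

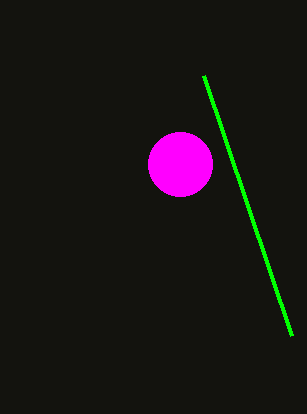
x0_1 = 292, y0_1 = 336, cx_2 = 180, cy_2 = 164, r_2 = 32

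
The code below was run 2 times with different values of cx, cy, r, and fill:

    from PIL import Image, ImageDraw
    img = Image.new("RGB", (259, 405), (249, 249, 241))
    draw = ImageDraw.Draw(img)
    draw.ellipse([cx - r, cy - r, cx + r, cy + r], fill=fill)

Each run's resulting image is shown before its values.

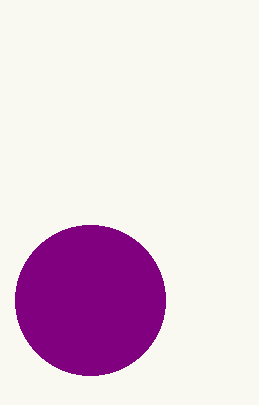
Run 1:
cx = 90; cy = 300; r = 75; fill = 'purple'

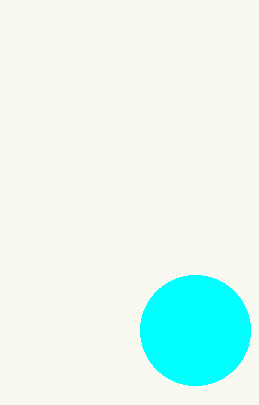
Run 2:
cx = 195, cy = 330, r = 55, fill = 'cyan'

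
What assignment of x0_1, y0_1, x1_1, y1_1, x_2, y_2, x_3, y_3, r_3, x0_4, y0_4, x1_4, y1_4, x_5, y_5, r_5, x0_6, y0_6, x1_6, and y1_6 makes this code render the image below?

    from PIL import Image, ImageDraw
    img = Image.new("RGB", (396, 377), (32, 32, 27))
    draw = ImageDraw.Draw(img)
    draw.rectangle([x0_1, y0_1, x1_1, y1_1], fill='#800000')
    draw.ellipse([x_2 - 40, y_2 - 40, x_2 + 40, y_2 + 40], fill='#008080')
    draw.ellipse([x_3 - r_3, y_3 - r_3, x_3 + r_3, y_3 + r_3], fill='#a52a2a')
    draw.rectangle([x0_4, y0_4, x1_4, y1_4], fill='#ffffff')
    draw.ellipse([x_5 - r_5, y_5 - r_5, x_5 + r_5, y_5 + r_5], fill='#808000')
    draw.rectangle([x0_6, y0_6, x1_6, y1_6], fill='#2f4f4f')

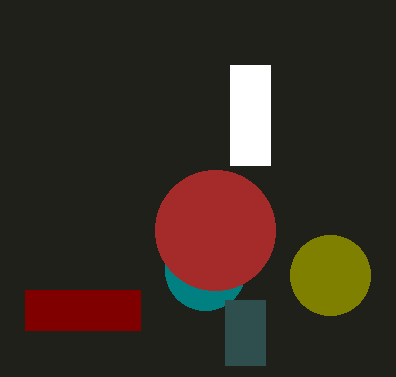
x0_1 = 25
y0_1 = 290
x1_1 = 140
y1_1 = 330
x_2 = 205
y_2 = 270
x_3 = 215
y_3 = 230
r_3 = 60
x0_4 = 230
y0_4 = 65
x1_4 = 270
y1_4 = 165
x_5 = 330
y_5 = 275
r_5 = 40
x0_6 = 225
y0_6 = 300
x1_6 = 265
y1_6 = 365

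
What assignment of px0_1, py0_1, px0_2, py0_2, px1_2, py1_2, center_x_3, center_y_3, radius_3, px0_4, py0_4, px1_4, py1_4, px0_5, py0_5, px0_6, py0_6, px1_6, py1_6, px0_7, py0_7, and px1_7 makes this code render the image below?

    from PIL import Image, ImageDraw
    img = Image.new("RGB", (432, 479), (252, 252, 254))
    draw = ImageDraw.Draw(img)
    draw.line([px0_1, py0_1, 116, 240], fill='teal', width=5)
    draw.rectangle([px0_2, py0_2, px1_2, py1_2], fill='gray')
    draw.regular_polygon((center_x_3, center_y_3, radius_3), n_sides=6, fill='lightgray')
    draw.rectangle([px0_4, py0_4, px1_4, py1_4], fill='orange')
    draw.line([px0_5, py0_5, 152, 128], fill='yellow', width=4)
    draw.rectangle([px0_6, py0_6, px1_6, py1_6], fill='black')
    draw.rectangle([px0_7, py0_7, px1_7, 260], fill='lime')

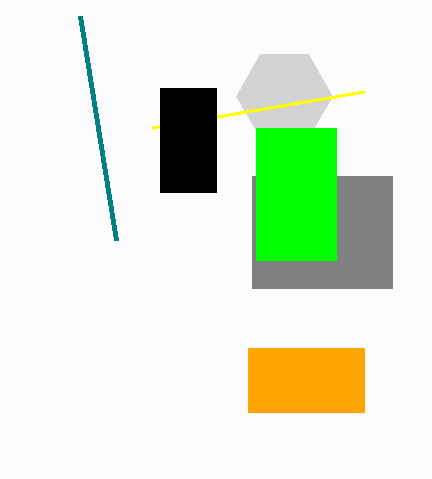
px0_1 = 80; py0_1 = 16; px0_2 = 252; py0_2 = 176; px1_2 = 392; py1_2 = 288; center_x_3 = 284; center_y_3 = 96; radius_3 = 48; px0_4 = 248; py0_4 = 348; px1_4 = 364; py1_4 = 412; px0_5 = 364; py0_5 = 92; px0_6 = 160; py0_6 = 88; px1_6 = 216; py1_6 = 192; px0_7 = 256; py0_7 = 128; px1_7 = 336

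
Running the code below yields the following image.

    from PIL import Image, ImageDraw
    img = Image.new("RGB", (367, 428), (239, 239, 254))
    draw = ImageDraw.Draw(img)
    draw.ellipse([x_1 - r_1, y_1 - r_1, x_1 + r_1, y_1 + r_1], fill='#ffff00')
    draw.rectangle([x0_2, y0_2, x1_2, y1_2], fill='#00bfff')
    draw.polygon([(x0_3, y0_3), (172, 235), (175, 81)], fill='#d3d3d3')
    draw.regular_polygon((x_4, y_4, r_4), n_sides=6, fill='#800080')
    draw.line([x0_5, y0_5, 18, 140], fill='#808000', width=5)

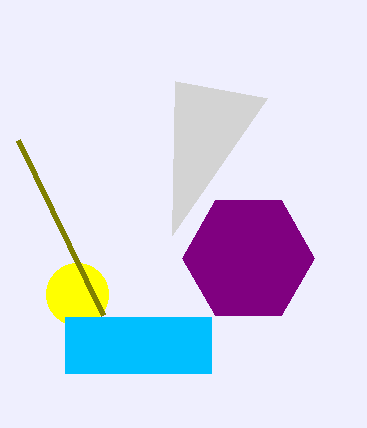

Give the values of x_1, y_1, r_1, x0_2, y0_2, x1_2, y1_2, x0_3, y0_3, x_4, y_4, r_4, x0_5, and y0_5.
x_1 = 77, y_1 = 294, r_1 = 31, x0_2 = 65, y0_2 = 317, x1_2 = 211, y1_2 = 373, x0_3 = 267, y0_3 = 98, x_4 = 248, y_4 = 258, r_4 = 66, x0_5 = 103, y0_5 = 315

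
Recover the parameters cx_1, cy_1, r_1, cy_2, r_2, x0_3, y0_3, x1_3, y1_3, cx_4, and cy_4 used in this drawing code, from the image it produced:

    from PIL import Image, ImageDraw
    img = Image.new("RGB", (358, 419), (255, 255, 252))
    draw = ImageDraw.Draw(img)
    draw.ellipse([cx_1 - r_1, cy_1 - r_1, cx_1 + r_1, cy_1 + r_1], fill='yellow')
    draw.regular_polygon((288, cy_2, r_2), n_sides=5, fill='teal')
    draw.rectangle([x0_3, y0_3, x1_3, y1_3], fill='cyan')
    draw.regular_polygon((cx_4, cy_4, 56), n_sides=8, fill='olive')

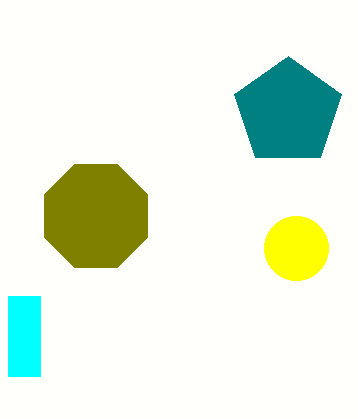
cx_1 = 296; cy_1 = 248; r_1 = 32; cy_2 = 112; r_2 = 56; x0_3 = 8; y0_3 = 296; x1_3 = 40; y1_3 = 376; cx_4 = 96; cy_4 = 216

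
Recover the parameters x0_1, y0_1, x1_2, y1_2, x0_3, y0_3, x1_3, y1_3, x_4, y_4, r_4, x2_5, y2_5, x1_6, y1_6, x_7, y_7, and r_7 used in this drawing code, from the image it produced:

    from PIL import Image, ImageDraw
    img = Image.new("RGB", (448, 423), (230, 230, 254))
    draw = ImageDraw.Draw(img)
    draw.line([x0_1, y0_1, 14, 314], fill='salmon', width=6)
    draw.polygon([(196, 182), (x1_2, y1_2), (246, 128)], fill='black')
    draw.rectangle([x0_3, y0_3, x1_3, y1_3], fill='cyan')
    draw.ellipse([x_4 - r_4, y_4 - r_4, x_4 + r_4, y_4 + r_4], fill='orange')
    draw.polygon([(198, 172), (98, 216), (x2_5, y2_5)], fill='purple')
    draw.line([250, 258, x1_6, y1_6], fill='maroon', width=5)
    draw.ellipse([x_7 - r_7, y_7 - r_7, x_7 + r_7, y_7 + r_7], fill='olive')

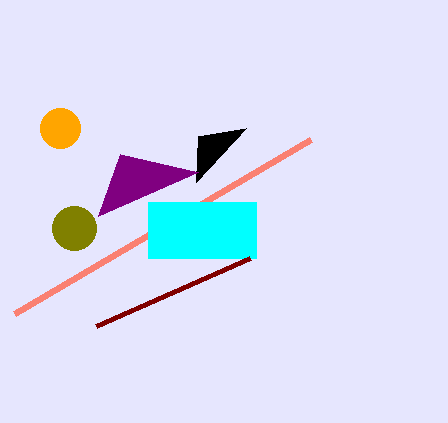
x0_1 = 310, y0_1 = 140, x1_2 = 198, y1_2 = 136, x0_3 = 148, y0_3 = 202, x1_3 = 256, y1_3 = 258, x_4 = 60, y_4 = 128, r_4 = 20, x2_5 = 120, y2_5 = 154, x1_6 = 96, y1_6 = 326, x_7 = 74, y_7 = 228, r_7 = 22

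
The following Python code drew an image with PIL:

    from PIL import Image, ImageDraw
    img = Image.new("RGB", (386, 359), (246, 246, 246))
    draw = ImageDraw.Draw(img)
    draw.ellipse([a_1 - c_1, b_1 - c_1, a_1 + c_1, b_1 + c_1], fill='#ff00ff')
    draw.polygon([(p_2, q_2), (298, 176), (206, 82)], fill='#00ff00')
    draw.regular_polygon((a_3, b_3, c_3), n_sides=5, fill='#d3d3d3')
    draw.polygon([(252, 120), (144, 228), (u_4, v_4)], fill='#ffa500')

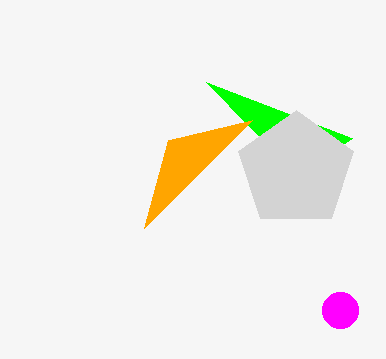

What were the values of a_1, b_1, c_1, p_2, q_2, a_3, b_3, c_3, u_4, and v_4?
a_1 = 340; b_1 = 310; c_1 = 18; p_2 = 352; q_2 = 138; a_3 = 296; b_3 = 170; c_3 = 60; u_4 = 168; v_4 = 140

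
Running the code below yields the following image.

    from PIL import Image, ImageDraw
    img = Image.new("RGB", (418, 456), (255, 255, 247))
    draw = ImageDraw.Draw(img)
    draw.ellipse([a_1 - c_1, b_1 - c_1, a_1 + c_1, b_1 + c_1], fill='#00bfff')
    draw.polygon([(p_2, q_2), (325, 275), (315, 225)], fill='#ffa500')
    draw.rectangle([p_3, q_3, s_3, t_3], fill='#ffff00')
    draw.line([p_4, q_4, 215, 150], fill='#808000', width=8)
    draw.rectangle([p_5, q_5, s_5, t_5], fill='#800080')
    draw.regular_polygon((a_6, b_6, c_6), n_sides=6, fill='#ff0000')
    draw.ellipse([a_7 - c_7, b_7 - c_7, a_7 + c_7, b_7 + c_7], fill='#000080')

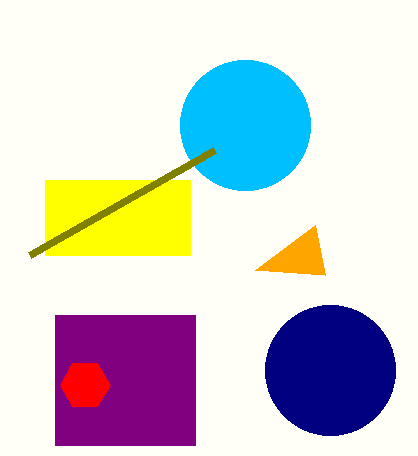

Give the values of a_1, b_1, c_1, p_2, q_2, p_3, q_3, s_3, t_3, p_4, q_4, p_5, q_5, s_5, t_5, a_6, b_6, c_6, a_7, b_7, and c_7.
a_1 = 245, b_1 = 125, c_1 = 65, p_2 = 255, q_2 = 270, p_3 = 45, q_3 = 180, s_3 = 190, t_3 = 255, p_4 = 30, q_4 = 255, p_5 = 55, q_5 = 315, s_5 = 195, t_5 = 445, a_6 = 85, b_6 = 385, c_6 = 25, a_7 = 330, b_7 = 370, c_7 = 65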